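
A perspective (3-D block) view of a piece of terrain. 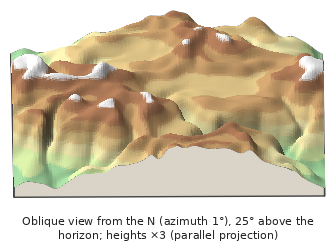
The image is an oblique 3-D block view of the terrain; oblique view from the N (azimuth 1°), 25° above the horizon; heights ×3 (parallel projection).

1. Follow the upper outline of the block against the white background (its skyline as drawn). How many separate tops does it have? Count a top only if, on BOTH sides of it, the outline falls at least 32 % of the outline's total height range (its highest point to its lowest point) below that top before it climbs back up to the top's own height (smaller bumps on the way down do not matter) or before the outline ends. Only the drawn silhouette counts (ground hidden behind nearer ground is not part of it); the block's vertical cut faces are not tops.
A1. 0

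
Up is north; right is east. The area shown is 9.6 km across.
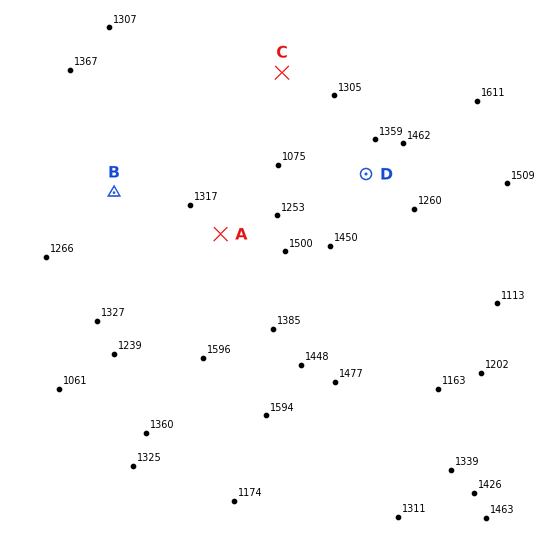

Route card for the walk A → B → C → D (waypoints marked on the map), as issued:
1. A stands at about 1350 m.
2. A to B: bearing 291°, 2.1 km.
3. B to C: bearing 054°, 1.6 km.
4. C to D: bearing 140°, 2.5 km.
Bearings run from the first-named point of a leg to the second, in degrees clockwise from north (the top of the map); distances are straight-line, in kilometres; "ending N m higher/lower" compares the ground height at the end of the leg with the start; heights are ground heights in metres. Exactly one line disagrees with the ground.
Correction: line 3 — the distance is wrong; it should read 3.9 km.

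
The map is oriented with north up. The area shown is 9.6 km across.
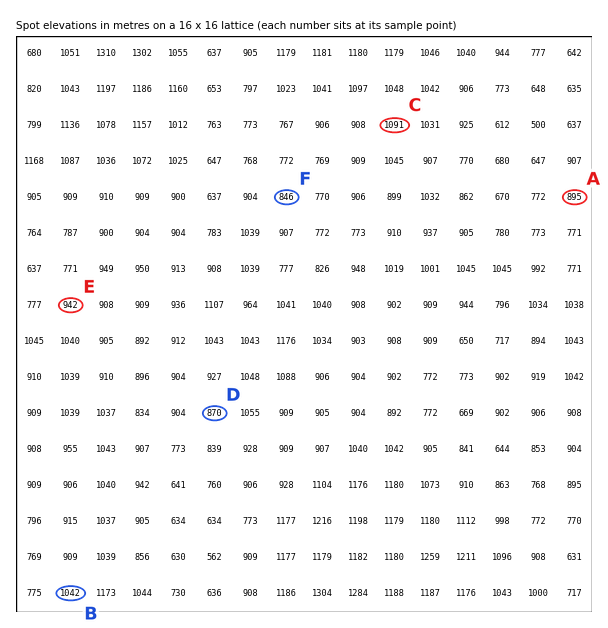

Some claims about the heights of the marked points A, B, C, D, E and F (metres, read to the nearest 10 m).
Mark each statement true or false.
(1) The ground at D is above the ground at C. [false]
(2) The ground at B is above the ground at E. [true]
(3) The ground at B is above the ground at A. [true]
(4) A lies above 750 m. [true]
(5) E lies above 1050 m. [false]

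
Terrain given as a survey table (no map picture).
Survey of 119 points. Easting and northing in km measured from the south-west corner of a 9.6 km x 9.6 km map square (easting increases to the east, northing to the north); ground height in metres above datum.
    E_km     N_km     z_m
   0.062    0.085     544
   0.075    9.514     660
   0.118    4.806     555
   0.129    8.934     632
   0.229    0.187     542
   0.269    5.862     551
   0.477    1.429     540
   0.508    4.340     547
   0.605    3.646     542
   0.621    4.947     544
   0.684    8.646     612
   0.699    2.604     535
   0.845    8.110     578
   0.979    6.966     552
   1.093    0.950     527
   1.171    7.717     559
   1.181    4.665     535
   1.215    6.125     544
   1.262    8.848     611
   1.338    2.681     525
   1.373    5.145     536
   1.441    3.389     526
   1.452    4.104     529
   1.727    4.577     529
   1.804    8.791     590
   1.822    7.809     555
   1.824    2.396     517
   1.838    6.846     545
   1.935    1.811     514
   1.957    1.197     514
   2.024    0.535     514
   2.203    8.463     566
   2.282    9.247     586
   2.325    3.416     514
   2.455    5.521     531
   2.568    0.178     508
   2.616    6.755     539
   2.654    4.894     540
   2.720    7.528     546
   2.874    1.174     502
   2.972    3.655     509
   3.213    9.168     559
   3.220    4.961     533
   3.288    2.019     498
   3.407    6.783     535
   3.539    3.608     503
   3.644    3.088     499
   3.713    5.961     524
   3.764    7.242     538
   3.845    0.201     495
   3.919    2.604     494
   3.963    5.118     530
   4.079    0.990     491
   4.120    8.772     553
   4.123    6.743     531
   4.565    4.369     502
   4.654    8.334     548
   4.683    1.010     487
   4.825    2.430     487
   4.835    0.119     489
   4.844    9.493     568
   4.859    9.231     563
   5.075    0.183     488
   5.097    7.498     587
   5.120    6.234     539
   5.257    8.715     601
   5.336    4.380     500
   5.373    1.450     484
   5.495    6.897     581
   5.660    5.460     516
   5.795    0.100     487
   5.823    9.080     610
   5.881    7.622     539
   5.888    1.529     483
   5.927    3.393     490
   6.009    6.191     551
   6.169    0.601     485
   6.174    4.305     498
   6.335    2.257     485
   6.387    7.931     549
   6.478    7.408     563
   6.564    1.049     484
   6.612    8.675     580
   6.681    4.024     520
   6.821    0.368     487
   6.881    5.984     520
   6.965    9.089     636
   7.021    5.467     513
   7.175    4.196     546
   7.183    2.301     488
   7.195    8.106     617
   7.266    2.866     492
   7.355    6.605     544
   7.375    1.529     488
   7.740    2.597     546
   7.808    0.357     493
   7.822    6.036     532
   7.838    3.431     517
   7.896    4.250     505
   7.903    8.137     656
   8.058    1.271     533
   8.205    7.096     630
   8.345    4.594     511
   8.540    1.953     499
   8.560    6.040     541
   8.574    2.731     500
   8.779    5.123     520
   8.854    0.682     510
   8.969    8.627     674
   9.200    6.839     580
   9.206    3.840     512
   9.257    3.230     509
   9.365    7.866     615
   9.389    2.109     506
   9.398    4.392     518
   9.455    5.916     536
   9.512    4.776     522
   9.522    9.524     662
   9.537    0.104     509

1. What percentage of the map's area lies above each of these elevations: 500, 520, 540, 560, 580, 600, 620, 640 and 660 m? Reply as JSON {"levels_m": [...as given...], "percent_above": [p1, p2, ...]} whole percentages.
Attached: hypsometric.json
{"levels_m": [500, 520, 540, 560, 580, 600, 620, 640, 660], "percent_above": [80, 60, 40, 20, 14, 10, 8, 6, 4]}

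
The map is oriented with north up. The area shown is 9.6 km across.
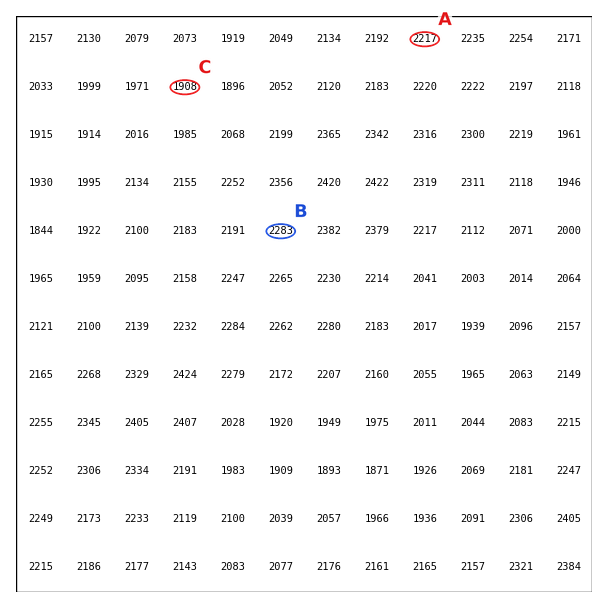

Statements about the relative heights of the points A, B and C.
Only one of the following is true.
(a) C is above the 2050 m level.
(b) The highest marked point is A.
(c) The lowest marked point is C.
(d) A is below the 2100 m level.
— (c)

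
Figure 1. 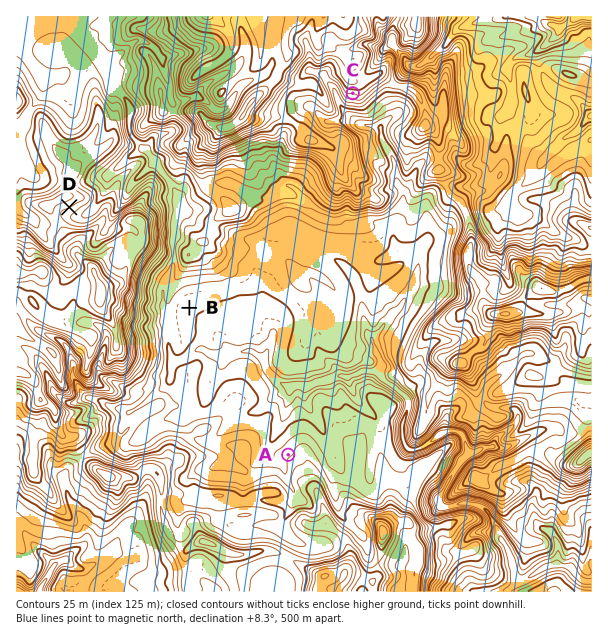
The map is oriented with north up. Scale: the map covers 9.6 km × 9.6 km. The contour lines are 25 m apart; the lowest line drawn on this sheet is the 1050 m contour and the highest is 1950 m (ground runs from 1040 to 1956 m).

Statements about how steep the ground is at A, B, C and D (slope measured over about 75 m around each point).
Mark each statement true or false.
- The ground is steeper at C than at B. true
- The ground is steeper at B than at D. false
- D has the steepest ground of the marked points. false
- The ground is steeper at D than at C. false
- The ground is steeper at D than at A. true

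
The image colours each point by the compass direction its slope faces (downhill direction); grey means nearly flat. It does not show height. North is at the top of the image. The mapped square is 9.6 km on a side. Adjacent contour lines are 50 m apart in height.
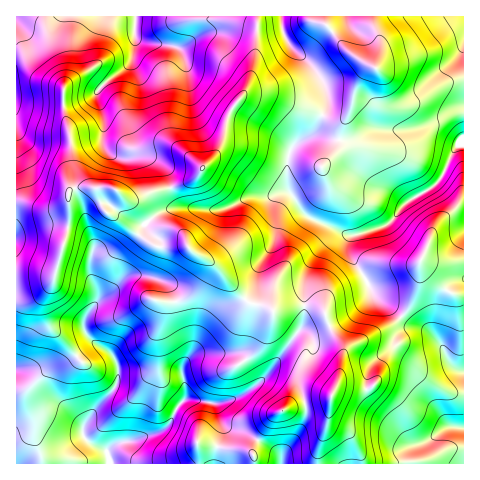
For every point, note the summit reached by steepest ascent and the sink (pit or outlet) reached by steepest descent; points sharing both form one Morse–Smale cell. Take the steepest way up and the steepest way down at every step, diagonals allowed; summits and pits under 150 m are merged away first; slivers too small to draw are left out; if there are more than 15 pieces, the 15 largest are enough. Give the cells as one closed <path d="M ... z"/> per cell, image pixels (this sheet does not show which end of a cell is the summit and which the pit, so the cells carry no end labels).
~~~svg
<path d="M463 16l-89 0-1 9 7 15 0 14-5 13-26-15-25-30-1-6-65 0-2 32-4 27-8 20-10 10-7 13-4 25-7 12-18 20-9 7-11 4-24 5-18 8-9 1 14 6 9 12 9 8 13 2 9 5 7 13 6 7 17 9 38 41 17 3 7 5 8-3 21-3 13 1 8 4 8 20 12 17 0 9 3-7 5-4 37-17 13-10 8-11 7-15 4-12 0-17 3 7 19 18 14 7 7 0z"/><path d="M111 188l-38 1-5 4-1 9-13 6-12 0-20-6-6 0 0 261 302 1 0-15 10-25 3-27 8-19 4-21 0-10-12-17-7-19-9-5-13-1-21 3-8 3-7-5-17-3-38-41-17-9-6-7-7-13-9-5-13-2-9-8-9-12-14-6z"/><path d="M257 16l-240 0-1 185 26 7 12 0 13-5 3-13 6-2 35 0 16 11 9 0 18-8 27-6 14-7 23-26 5-9 4-25 21-33 7-26z"/><path d="M420 263l-2 22-11 26-14 13-45 23-6 13-3 18-8 19-2 23 3 4 15 7 5 6 7 14 3 13 102-1 0-168-15-3-7-4-19-18z"/><path d="M372 16l-47 0-1 6 26 31 25 14 5-13 0-14-7-15z"/><path d="M328 418l-10 31 0 14 43 1 0-6-9-21-5-6-15-7z"/>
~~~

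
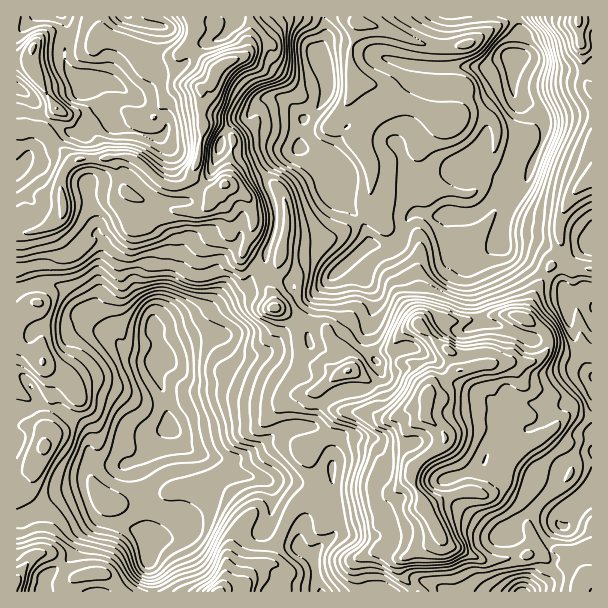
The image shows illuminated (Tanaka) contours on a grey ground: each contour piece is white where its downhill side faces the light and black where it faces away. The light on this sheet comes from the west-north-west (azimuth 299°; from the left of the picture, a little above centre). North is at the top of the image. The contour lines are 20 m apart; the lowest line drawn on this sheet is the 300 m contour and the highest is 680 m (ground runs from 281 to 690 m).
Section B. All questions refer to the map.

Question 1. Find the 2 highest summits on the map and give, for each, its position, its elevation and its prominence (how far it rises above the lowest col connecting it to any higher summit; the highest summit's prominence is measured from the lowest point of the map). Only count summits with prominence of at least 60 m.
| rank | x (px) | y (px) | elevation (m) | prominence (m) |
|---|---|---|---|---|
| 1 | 426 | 402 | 690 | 409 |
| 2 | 221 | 66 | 673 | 164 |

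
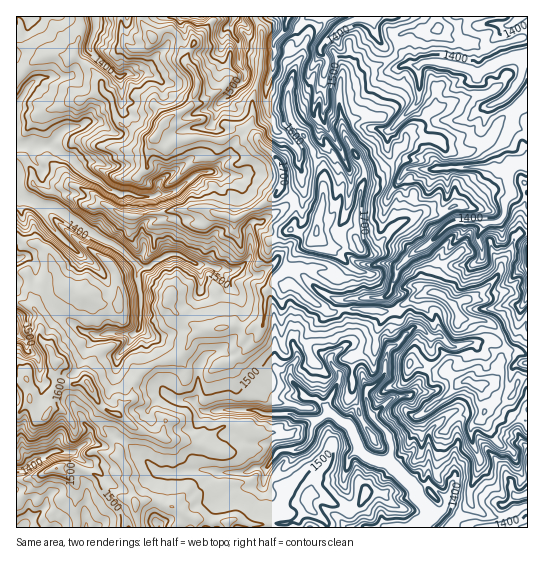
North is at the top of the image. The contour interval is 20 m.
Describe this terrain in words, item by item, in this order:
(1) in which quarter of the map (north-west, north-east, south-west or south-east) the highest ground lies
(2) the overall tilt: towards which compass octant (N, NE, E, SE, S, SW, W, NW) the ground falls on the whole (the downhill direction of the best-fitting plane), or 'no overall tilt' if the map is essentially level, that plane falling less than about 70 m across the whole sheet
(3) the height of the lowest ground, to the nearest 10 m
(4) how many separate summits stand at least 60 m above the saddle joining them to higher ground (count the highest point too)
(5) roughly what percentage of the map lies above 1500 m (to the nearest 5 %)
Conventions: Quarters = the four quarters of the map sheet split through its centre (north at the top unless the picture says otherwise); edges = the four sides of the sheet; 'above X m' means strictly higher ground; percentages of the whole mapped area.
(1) Look to the north-east quarter for the highest ground.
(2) On the whole the map has no overall tilt.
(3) The lowest ground is at about 1360 m.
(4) There are 4 summits with 60 m or more of prominence.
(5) Ground above 1500 m makes up about 55 % of the sheet.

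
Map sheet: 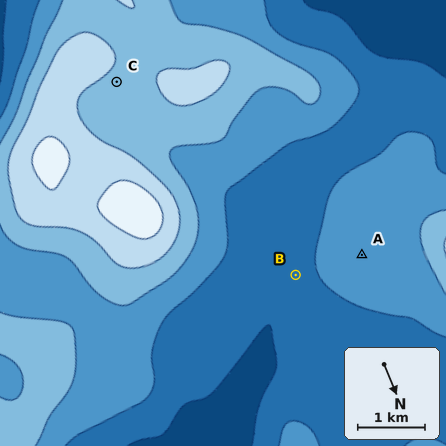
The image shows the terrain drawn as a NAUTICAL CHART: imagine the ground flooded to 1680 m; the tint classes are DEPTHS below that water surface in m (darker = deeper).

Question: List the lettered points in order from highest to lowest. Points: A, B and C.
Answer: C A B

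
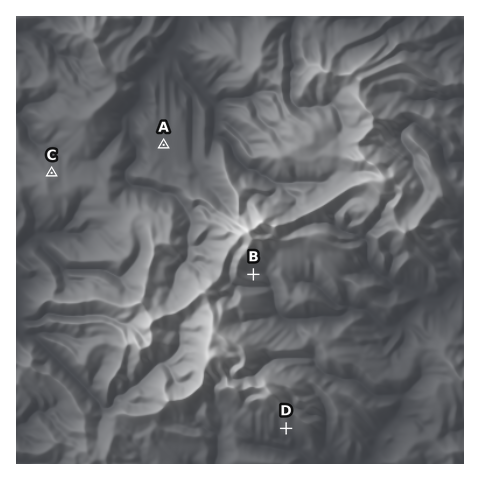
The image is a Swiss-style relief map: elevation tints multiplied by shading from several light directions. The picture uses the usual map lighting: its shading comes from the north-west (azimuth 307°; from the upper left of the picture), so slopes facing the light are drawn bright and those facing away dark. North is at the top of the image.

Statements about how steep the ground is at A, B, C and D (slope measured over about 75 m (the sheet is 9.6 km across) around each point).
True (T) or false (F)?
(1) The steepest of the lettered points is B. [F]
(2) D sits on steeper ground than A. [T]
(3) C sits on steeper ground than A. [T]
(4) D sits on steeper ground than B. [T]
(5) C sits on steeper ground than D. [F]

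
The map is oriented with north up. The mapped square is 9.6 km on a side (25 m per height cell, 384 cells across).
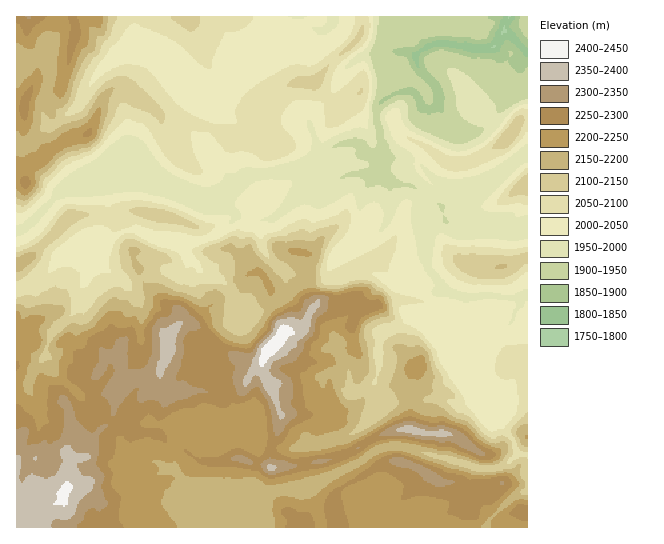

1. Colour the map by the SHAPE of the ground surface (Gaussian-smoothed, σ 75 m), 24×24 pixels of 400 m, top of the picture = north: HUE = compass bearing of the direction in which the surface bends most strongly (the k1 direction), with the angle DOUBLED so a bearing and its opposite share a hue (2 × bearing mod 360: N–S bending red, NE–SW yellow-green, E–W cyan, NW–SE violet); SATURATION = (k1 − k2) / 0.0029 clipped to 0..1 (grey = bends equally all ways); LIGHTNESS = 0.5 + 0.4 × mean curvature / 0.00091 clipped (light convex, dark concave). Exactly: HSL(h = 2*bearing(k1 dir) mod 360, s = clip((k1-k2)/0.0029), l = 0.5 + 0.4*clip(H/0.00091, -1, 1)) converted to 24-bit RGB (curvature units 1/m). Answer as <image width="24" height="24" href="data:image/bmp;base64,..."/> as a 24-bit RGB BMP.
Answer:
<image width="24" height="24" href="data:image/bmp;base64,Qk32BgAAAAAAADYAAAAoAAAAGAAAABgAAAABABgAAAAAAMAGAAATCwAAEwsAAAAAAAAAAAAAi3uPnlJjn7JSRm14fqdxa2SIfJGUfnaFgnuBgHp5e4V6XVt6g8KwupjLgzq/lWebdHV/i3h5hntvkWhplW1hrplXIHpZwnbOamGCfoGuzaKvZbCqZIKlaGyViW92enN0fXl3goh6gYFydHFQYJMyX1o7rHK+oGuMcXt0gX97jWhygG5QVJFnjoK61WlvBlIsVJx/S2Vtu659uaBfVUqEcmh2hXJzg2FykWdZj2lKf2I9r07mhr3xNDDVJGITKIITzIHHmFBoZ8fS1e72cY7lZScAWNQAwgr8WXOzaU+vv7eUwYSYd0yIcGVLe29cXKSugLK+WnHFsdHwKUezjZ8cGauuvnj77cP/AJ0lS7gASikAMxoAMRYCzP/70Mz/RQE7YLKTVzZlurN2nmGfqlOceJi8brC2VYBVf3dldH1re3hgWjpv5cSVOl1fjbE9D1oRTgf/68z/ztn9ztr9z+v8t1J3Mhcmwobro3FjiEGQi8uNaD1kvpdfgz9MiGRIa3tOXXFOlZxZa3ZELidK6PTQXn29c3usn4/JOHeGJ0Yarq0mXmYoY1ofbig2TE1kgKI6LDuFg8SzsStFT49xrc2cTUS1no/JhprMeXvIejyu4J+7HrjXptewVFqAkLBkUykyZIYpkmids5dYVLdXX4W3bkpyhFxca6pTNsZIMCdYu5OGr4OwjKJaSICVzX+MVpBNblZ5aWSNWpe69sSQSUUepodFW7q+dTuFUty5SEJy5trQfdC5ZTlgW1l4rIa1gqe5zZWXGE2Jisi3nIK5sYe/OkWeq1Nl0c6HU150geDSI0yh86rg5LHPYplEL2JBy7dGM4GoW5DDltKbrCiEildvVn90Yp+BfqB6m3/TPCGgIp48ekyNsr6CSy2ni7XN36G6l+DYVi8pTjY8Ez009NfY9MDhLidQwuiJViQdCnYUe28wbjpLhY2fk4SmVJJfdIZZj1F+u3+VRUO2P2RmwsGVYjFnScFSuOXDnC+Rzo67cT15Onc6GWkS5I/B29L5l4Pg09f4l4v2XVO1d7a9n05YiXw6nWpJWYFINGwcW4pOqGl1TXp2iG1Aj1oxTslEVUstc3E8eiIww32Ois+wOj6NgcwYHCoJZoQZ0n0bUxoghoZReTRZhkNGrnNimLBbQH1Q9NP4K3JjeIFchGV8Z0SIwNi3fozNVWTHmjSZbaywg8SUnSjRoi9gz+CrHW1bQpVjv36yg4GVfKV+USp6v9bfuMfhubzkz6/xTFcm96/TPXdMVnFTMYBgueBWRh8MNyMTF68VFd2j1dmcLBOlp7ndqnq98aXVQIF/M3Y8wn+NiJl9MIKiXLJNdmxBfG1IXGU1KW4bJXVd9dbxf3/aiIHKlF/Tydfw1ef2eIffsz28eVorZm43LV4ulJ1Zj1Vb1oHGsn+7OH+TsHZwR4pkf0dJmFhTcmExe3c9zuKcCks5WHwrc2ZCZ4RMfKxNgHE8XzkmZ0gyYnJNYpepv6q+YoedX4BPVm5iuaF+Uo+WUk2Vt2tplztbYqd3T5CMpXrg5q/l7q3DizhWKE8yVXJNcn1sfnpqdkxViEZDjM+sWluaWHdDa3QmeYMoqE+GoV9lbIlNbYJLhURnpmZYo01WtIFJaY5GE0Efa9tnY1WX9tXsskmzO5IrNmZNcWJpfkx5uuDEgVGOkWOEjXafpJjDn53MS7WOOXc0l6JwnEpNYjFdoplRufHvcpTa2aHv8qXUDEYVSLY7I2NIzq7s99TpK0twR0pdcLGBlKx7c1eNfp2ffXKRm6R/dJd6jEuTzHaXT3o+Qs6PNkHOkOrPgj01WzkzK0YhbzXZ/Z3v3d6KgimSCDUQ6oJyqUK9VVWPks6zcWqWgm+Fdm99enGHrJyLgm5eUz5Ja6l8xp+6EbaImOzWikKWeiVlqGSCk6yUInpt2+mQ5YGXLiqa3NmQCkM866nWn8rRjWJ+eGZyf25uc4JmcYeFeXmbxofEno3BPsOGkGaz7aqyEV4zqi0aWRi1ibZ5k7uWeFx2THA3boxVXTuB7dC4HUU+NXgsmmFZhGt3fGhzi4FyhJOGY31sYXpnZ4xqX5yk7J+7Czsf54tXYF2gN0nPsVfKnsi7k3ezjnmpZqabhptQQ1do67umiG+wLmJYa3hde2xmd2JniaF1cn95h3l8aIJzb4Vrc3tmP3ti/cnmH58pP3dDllgoK3sNbFQMXFAKCH0jwB9B1IfORW6VldZlx2OZV4S6V2GIi3Cag4emlayXbGuIgY6Pg4+PbpiomHqjZIKDPWtP+N6/ODt1loKeoZPFmKPJm6rFJl/BvUrY"/>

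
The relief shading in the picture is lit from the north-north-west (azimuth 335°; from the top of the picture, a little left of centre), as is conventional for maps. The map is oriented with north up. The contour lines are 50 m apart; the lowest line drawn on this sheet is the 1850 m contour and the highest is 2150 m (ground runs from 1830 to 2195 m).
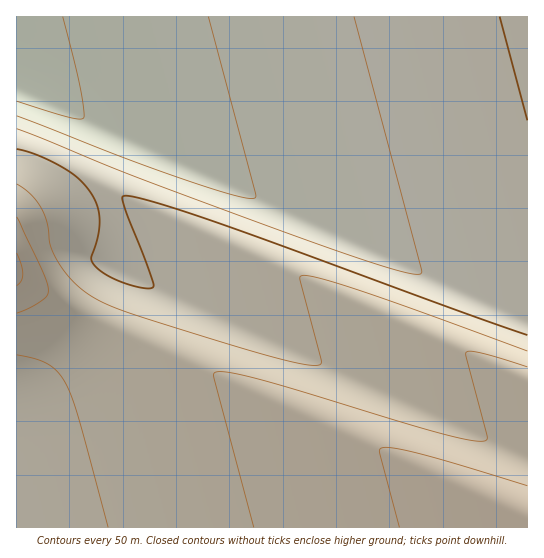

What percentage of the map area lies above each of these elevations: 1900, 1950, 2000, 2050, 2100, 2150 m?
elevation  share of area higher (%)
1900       88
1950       74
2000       55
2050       38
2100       15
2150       3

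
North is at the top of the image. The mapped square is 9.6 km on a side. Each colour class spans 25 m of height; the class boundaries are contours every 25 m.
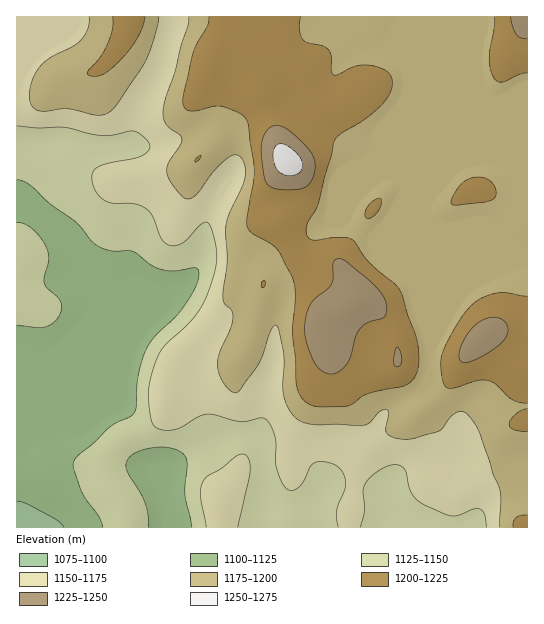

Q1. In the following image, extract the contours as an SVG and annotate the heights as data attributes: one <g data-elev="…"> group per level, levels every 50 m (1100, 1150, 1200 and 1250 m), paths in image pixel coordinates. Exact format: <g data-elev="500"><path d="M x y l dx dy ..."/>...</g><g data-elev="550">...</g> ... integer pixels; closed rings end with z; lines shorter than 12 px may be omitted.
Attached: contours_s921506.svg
<g data-elev="1100"><path d="M17 501l9 2 25 14 9 5 4 5"/></g><g data-elev="1150"><path d="M238 527l12-56-1-12-3-4-3-1-8 3-14 12-14 7-4 6-2 7 0 8 5 30"/><path d="M360 527l4-16-1-20 2-8 6-6 9-7 8-4 7-1 6 1 4 3 6 22 9 11 31 14 8-1 15-6 5 0 6 6 1 12"/><path d="M17 126l21 2 27-1 25 7 13 2 30-5 6 2 8 8 3 4-1 4-6 6-9 3-28 6-11 5-2 4-1 5 4 13 5 7 8 4 25 2 12 5 7 7 9 23 8 6 5 1 7-3 19-19 6-2 3 3 3 7 4 23-4 23-12 29-12 16-25 23-7 13-6 19-3 13 1 18 3 14 6 6 11 1 10-2 19-11 8-3 8 1 27 6 20-3 4 0 5 6 4 10 2 9 0 24 6 15 5 7 6 1 6-3 6-8 5-12 5-5 7 0 9 1 7 4 4 4 3 7 1 7-9 25 1 17"/></g><g data-elev="1200"><path d="M527 515l-6 0-5 3-3 4 0 5"/><path d="M527 409l-6 2-6 3-4 5-2 6 1 2 4 3 13 2"/><path d="M527 296l-20-3-9 0-13 4-11 6-11 12-13 22-7 16-2 12 2 18 4 5 8 0 23-8 9 0 8 4 18 16 14 3"/><path d="M262 287l3-1 0-5-3 1z"/><path d="M366 218l5 0 7-7 4-8-1-4-6 0-7 7-3 7z"/><path d="M452 205l6 0 32-4 6-6-1-8-4-5-6-4-8-1-8 2-7 4-6 8-5 10z"/><path d="M195 162l4-3 2-4-6 4z"/><path d="M113 17l-1 12-4 13-7 15-13 14-1 3 2 1 6 1 8-2 19-16 16-21 5-11 2-9"/><path d="M209 17l-2 9-10 18-4 10-10 41 1 11 3 4 6 1 21-5 8 0 17 7 8 8 7 50-7 47 0 8 4 7 19 10 7 6 16 32 2 16-2 37 2 24 1 24 2 9 6 10 9 5 8 1 24-1 6-1 16-11 40-10 8-7 3-11 1-13-3-15-9-24-5-19-4-8-29-25-16-22-14-3-26 3-5-3-2-6 2-9 10-19 17-64 7-6 24-15 15-12 9-13 2-12-1-6-5-4-8-4-9-2-12 1-19 9-5-1-2-4 0-15-2-5-7-4-16-4-4-4-3-11 2-10"/><path d="M495 17l-1 10-5 31 1 11 4 9 4 4 4 0 17-8 8-1"/></g><g data-elev="1250"><path d="M287 175l7 0 5-2 4-6-1-5-3-6-6-7-8-5-6 0-3 2-2 4 0 12 5 9z"/></g>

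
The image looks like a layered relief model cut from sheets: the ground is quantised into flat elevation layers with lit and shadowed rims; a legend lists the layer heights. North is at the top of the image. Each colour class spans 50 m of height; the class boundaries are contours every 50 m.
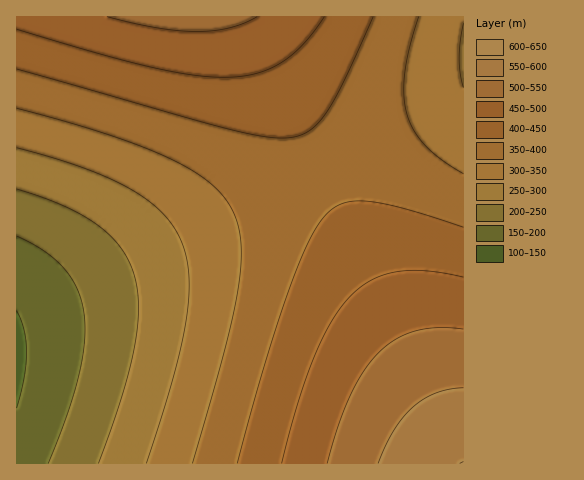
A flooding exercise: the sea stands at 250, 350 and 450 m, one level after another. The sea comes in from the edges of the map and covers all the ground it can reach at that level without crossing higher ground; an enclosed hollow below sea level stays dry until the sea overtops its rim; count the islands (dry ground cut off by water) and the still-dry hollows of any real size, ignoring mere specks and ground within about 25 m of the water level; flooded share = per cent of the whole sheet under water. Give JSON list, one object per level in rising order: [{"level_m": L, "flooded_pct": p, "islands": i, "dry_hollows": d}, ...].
[{"level_m": 250, "flooded_pct": 14, "islands": 0, "dry_hollows": 0}, {"level_m": 350, "flooded_pct": 37, "islands": 0, "dry_hollows": 0}, {"level_m": 450, "flooded_pct": 79, "islands": 0, "dry_hollows": 0}]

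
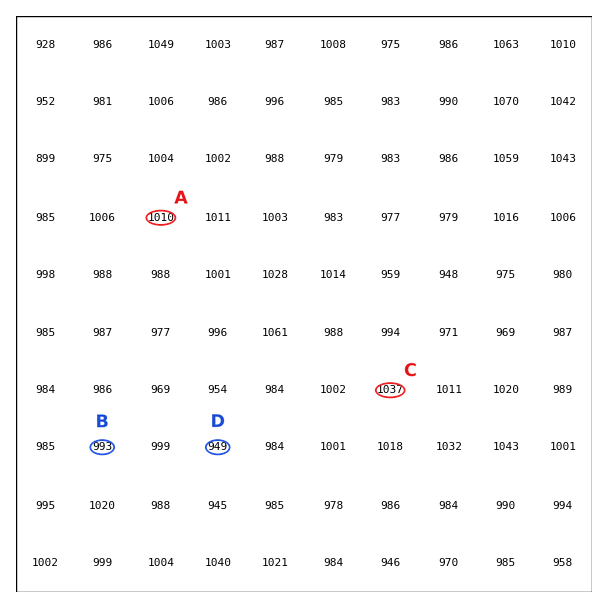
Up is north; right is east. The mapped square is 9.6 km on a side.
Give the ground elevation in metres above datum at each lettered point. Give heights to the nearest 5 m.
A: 1010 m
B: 995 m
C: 1035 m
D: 950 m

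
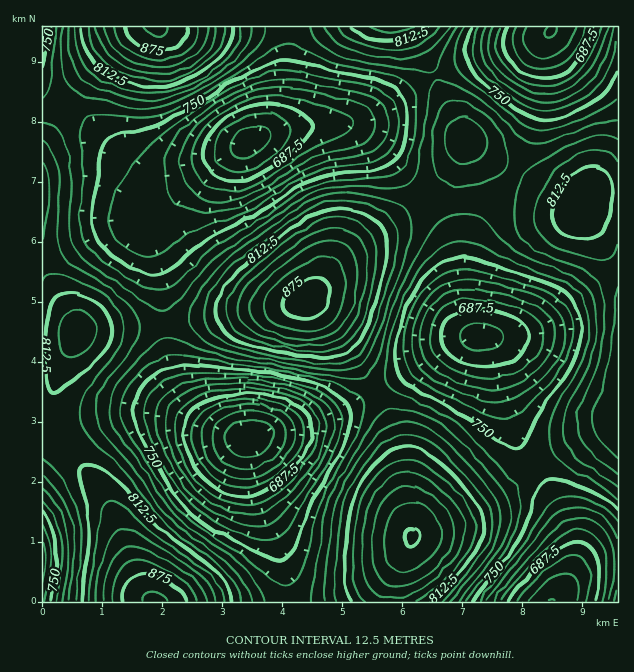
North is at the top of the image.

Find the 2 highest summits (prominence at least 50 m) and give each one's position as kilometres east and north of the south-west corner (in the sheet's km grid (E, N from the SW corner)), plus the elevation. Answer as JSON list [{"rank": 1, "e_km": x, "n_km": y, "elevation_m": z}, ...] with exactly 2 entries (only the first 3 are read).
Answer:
[{"rank": 1, "e_km": 4.41, "n_km": 5.01, "elevation_m": 882}, {"rank": 2, "e_km": 6.16, "n_km": 1.06, "elevation_m": 876}]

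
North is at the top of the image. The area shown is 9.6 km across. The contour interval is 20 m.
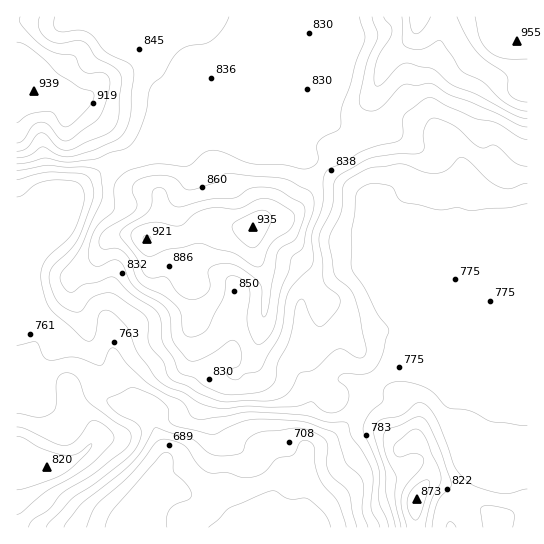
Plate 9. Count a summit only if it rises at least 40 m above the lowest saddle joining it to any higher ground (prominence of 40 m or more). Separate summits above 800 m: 5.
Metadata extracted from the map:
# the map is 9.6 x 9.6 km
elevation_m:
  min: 670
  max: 955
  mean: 810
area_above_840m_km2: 27.3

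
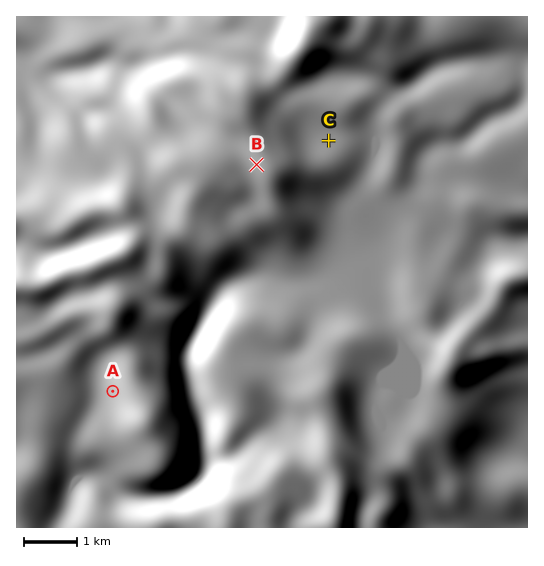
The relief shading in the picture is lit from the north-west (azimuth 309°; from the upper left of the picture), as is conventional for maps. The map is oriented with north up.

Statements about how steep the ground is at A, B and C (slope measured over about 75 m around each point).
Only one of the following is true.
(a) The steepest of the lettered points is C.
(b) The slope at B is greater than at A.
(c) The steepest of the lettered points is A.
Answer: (c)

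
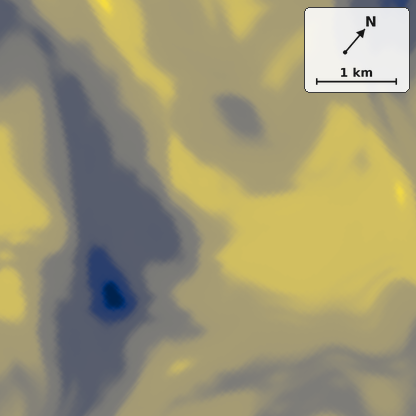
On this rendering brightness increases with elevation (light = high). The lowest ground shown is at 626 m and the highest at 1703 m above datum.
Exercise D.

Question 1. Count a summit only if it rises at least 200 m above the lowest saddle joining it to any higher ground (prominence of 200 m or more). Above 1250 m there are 1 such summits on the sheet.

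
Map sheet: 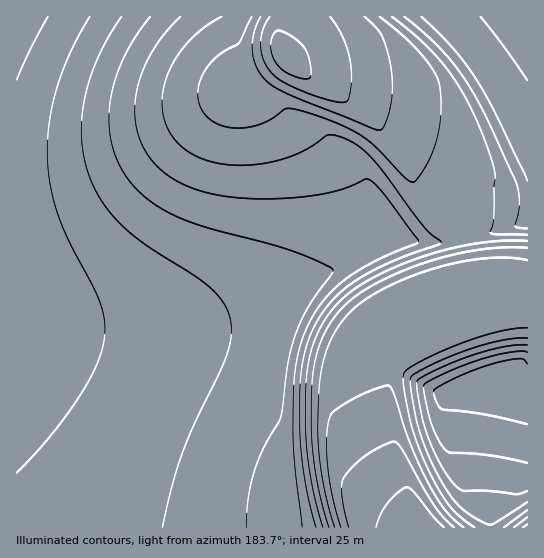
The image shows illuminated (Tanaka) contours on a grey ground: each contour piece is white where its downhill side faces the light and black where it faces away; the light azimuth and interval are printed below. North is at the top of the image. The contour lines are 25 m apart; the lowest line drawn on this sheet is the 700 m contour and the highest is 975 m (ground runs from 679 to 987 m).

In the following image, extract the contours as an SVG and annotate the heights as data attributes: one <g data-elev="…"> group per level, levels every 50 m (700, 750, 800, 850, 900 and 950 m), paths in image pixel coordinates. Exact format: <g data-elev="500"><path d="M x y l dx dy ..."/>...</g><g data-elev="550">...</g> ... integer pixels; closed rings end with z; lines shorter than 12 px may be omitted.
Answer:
<g data-elev="700"><path d="M376 527l5-13 6-11 11-11 9-5 7 5 19 25 11 10"/></g><g data-elev="750"><path d="M341 527l-8-29-5-32-1-28 2-20 5-7 17-11 19-9 17-6 3 1 3 5 17 51 19 43 16 25 18 17"/><path d="M514 527l13-10"/><path d="M301 78l-17-7-10-12-3-8 0-8 2-7 4-5 5 0 10 6 9 6 5 7 4 13 1 12-2 4z"/></g><g data-elev="800"><path d="M329 527l-9-30-6-34-3-29 0-36 2-24 4-20 6-18 10-17 13-15 17-13 24-13 28-12 30-9 29-6 28-4 25 1"/><path d="M527 338l-29 3-36 11-43 19-7 4-2 6 6 37 9 28 16 34 17 25 15 12 17 8 37-23"/><path d="M365 17l11 10 6 8 5 16 4 19 1 17-1 18-6 18-5 7-7-1-78-32-18-9-11-7-9-14-5-16 2-17 7-17"/></g><g data-elev="850"><path d="M316 527l-12-50-4-48 1-59 4-20 7-19 7-14 10-13 11-11 13-10 34-19 51-19 3-3-16-14-54-70-13-12-15-8-9-3-7 0-18 13-19 9-23 6-22 2-20-1-19-4-16-7-12-10-10-13-5-16-1-17 4-19 9-19 12-16 16-15 19-11"/><path d="M527 352l-6-1-14 2-30 8-42 17-10 5-2 4 6 27 4 13 8 17 6 7 4 2 39 2 37 8"/><path d="M392 17l29 23 22 23 17 24 15 30 14 34 6 23-2 47-3 12 7 1 30 1"/></g><g data-elev="900"><path d="M246 527l2-24 4-22 10-30 19-34 7-54 7-26 13-30 23-32 2-5-15-9-29-11-80-22-31-11-16-8-13-9-12-11-10-11-9-16-6-19-3-20 1-21 5-21 9-23 11-21 15-20"/><path d="M421 17l32 31 23 31 20 35 31 67"/></g><g data-elev="950"><path d="M17 473l32-35 28-37 18-33 9-27 1-18-4-17-6-16-24-45-11-26-9-29-4-31 2-34 8-36 13-36 20-36"/></g>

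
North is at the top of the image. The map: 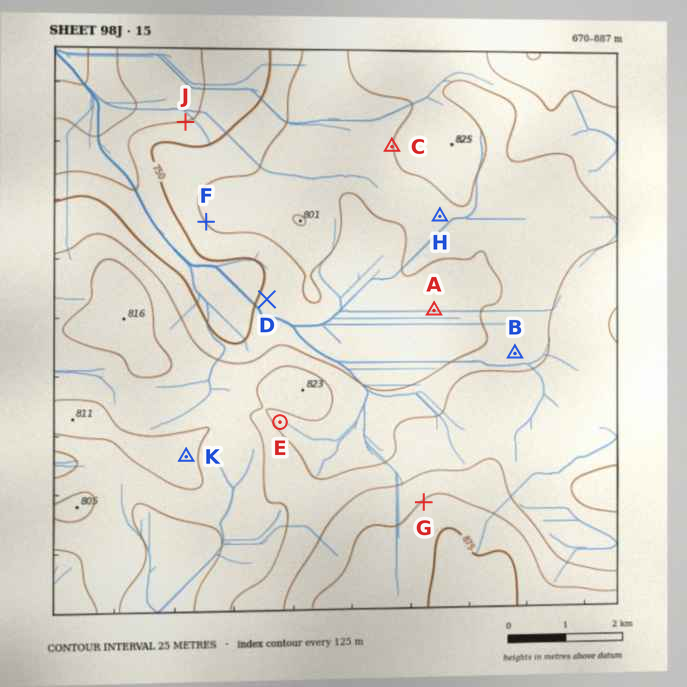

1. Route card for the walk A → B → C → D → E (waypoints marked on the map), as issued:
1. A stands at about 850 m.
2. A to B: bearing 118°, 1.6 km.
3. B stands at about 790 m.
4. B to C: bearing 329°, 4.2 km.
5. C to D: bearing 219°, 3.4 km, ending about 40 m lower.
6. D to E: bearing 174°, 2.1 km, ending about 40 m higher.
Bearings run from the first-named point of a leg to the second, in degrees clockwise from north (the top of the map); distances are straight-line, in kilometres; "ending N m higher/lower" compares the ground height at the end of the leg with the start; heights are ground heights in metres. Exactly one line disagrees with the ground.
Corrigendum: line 1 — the height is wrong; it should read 760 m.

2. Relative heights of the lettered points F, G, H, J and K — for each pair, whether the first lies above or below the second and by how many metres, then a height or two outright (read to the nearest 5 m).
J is below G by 125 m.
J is below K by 80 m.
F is below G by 75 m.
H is above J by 65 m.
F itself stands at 775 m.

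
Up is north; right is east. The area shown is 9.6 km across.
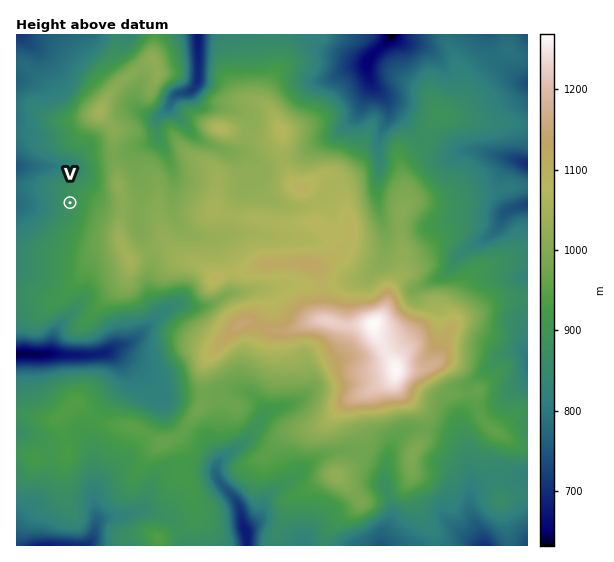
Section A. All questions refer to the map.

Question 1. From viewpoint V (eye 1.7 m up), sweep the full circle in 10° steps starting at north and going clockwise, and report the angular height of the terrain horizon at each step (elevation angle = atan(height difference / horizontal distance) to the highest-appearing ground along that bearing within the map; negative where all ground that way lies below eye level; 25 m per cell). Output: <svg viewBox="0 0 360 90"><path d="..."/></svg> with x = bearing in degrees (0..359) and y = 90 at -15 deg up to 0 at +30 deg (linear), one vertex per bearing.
<svg viewBox="0 0 360 90"><path d="M0 57l10-5 10-2 10 1 10 0 10-2 10-3 10-2 10 0 10 1 10 0 10-1 10 0 10 1 10 2 10 1 10 3 10 2 10 3 10 2 10 1 10 2 10 1 10 2 10 3 10 2 10 2 10 1 10-1 10 0 10-1 10-1 10-3 10-1 10-2 10-3"/></svg>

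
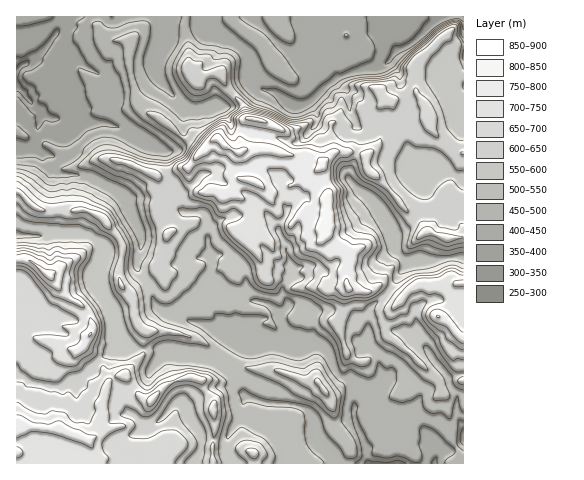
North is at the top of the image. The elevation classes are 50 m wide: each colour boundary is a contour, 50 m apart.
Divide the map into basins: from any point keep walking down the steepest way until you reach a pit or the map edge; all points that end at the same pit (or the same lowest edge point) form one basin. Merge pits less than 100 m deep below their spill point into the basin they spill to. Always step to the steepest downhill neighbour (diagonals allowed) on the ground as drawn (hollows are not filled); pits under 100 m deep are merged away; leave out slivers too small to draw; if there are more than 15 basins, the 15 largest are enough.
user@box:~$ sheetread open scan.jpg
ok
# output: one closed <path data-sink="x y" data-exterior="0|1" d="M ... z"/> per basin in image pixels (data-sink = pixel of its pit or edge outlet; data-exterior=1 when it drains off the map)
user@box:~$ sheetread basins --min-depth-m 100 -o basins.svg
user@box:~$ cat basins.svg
<path data-sink="17 87" data-exterior="1" d="M186 16l-170 1 1 447 196-1-1-16 4-19-3-14 1-10-13-24-6-2-19 2-11 6-13 14-5 0-11-8-12-17 18-19 1-15 4-9-10-9-4-24-6-7 4-1 26-22 0-6 8-17 3-11-11-22 0-7 4-4 12-4 13 0 13-6 9-1 27 3 18 13 6 11 0 11 17 24 22-3 17-5 5-4 6-10 6 11 12 5 7 6-5 27 3 9 22 2 11-7 20 14 16-15 21 1 12-6 5 5 8 0-1-237-10-2-7-10-30 26-3 9 4 25-10 5-18 2 4 5-1 17-10 9-3 12-12 12-9-4-21-1-15 12-9-7-9-2-16 1-17-6-29 1-2-18 5-13 3-1-2-1-4-13-14-14-7-16-13 0-11 6-6-5-2-6 0-23-4-13z"/><path data-sink="463 439" data-exterior="1" d="M217 191l-18 1-13 6-13 0-12 4-4 4 3 14 8 12-3 14-8 17 0 6-29 24 6 9 1 17 12 13-4 9-1 15-18 19 12 17 8 7 8 1 19-18 14-4 16 2 13 24-1 10 3 14-4 19 2 17 249 0 1-125-4-2-14-16 14-12 3-4 1-21-8-1-5-5-12 6-21-1-16 15-20-14-11 7-22-2-3-9 5-27-7-6-12-5-6-11-6 10-5 4-17 5-22 3-17-24 0-11-6-11-18-13z"/><path data-sink="463 17" data-exterior="1" d="M463 16l-276 0-2 17 4 13 0 23 6 11 18-7 8 1 7 16 14 14 4 13 2 1-3 1-5 13 3 18 28-1 17 6 16-1 9 2 9 7 15-12 21 1 9 4 12-12 3-12 10-9 1-17-4-5 18-2 10-5-4-25 3-9 30-26 7 10 11 2z"/>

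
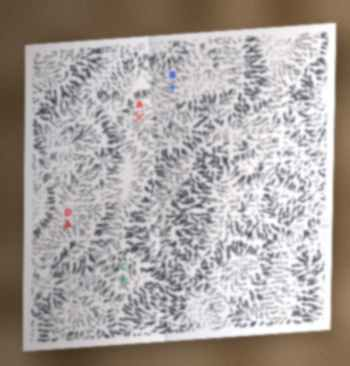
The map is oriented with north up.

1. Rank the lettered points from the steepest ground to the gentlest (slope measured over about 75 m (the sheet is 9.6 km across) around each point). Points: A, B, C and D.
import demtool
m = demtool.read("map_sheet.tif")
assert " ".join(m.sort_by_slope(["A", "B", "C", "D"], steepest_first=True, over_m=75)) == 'B D A C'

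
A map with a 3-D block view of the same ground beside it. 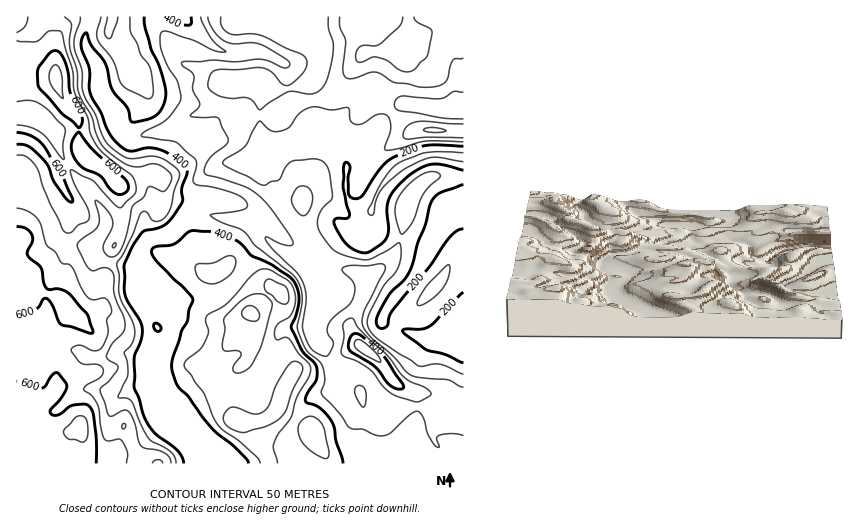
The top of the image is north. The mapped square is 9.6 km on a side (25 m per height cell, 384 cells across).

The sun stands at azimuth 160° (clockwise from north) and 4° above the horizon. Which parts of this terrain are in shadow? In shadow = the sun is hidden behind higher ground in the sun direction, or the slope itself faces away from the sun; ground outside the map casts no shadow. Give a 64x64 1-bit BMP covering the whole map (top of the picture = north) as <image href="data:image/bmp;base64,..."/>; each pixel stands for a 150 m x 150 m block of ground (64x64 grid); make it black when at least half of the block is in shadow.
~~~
<image width="64" height="64" href="data:image/bmp;base64,Qk0+AgAAAAAAAD4AAAAoAAAAQAAAAEAAAAABAAEAAAAAAAACAAATCwAAEwsAAAIAAAAAAAAA////AAAAAAAAAAgAAAAAAAAAfgAAAAAAgA5+AAAAAAAADn4AAAAOAQAMfAAAAJ8HDw54AABhnwYfz3gD4PgPgA/P8Af4/A+AB+fwB/j4DwAD5+AH/HgEAfnn4AH8IAAP+YDAADwAwf/9AAAAPgPD//xwAAAfA4P//H4DAB/wB/8edgPwD/gP/gAAA/gP/j/+AAAD+A////wAAAP8B+f//AAAA/gH///4AAADgAAf//AAAIE/AB/+AABxAH/gH/8AAHkAf+Afz8AAeAA/4B+D4AB4AA/jH4HwBzgAB/+fAfAGPAAH/59g+AI8AB//H/j8MDgAH/8f/HwBMAOf/h/8fgAcP9/8H/x/gA4f//wf/D/ADgf/+D/8H8AMA//4P/wGwAwB//Af/ALAAAA/8AP+AIAAABn4A/8AgAAAf/MDPwAAAAB/9wAfgAABAH//gI/AAAOAP//Aj/ACB/8/7+DP/wAf/5/P8Ef/AD//h4f4Af4J//8AA/gIMDv//gAA8AwA8///AAAADwDzP//AAAAH/+A/8PAAAAP/wH/APBgAA/+A/4AfnAAD/gD8AB/eAAP+AHgAH5gAAeTAcAABAAAAAABwAQAABAAAPAADgAAGAAA8AAAAAAcAAD4AAAAPhwAAPAAAB/8HyAB8AAAP/gf+AHwQAA/8AJ/AfjgAH/gAD8B/OAAf8AYOAA=="/>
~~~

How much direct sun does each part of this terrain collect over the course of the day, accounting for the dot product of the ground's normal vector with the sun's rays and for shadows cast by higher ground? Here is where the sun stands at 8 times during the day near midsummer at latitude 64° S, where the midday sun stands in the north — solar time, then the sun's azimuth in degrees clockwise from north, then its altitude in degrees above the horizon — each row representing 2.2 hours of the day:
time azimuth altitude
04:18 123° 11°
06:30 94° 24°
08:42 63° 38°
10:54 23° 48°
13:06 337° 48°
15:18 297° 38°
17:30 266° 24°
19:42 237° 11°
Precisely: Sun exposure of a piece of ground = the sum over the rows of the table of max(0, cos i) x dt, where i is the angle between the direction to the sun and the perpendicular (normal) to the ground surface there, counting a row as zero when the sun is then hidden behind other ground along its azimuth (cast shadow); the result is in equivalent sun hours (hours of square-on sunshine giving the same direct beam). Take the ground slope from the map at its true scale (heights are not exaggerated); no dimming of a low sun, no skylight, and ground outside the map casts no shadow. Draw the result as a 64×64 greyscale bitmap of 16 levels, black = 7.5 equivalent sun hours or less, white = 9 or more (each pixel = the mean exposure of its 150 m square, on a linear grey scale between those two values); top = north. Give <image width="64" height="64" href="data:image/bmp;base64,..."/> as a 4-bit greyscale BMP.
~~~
<image width="64" height="64" href="data:image/bmp;base64,Qk12CAAAAAAAAHYAAAAoAAAAQAAAAEAAAAABAAQAAAAAAAAIAAATCwAAEwsAABAAAAAAAAAAAAAAABEREQAiIiIAMzMzAERERABVVVUAZmZmAHd3dwCIiIgAmZmZAKqqqgC7u7sAzMzMAN3d3QDu7u4A////ALu7u7u7qaqqvMzLmru7u7uXiru7u7q6q7u7vLu7u7u7zLuru7upu6q83N3bm7u7qVSLu7u6maq7u8zMy7vMy6rMu7u7u5nNy7zN3dqIu7qFR7u7u6maq6zMzMy7u8y6q8u7u7u6mbzLq83cmHe7pjJqqqu7qaqqrMzMzLu7u7vMu7zMu7qZurqazLmZq7lgA3iIibuqu6mszMzMvLu7zMy7vMzMu6mou6vLiru7pzJomYdWm7zLu7zMzMzMy7vMzLvMzMzMqZm8y7l7u7qGWbzMy4RazMzMu7u7zMzMu7u7q7u7zM3KqqzLqHu7qYebzMzMuEfNzMy6uru7vMy7u7uJmpms3cy7m8qXe7upiavMzMu6ZZzMy6uqq7qZqqqru7u8uorNzLmKy4ebupiavMzMuruFWMzMuqurp1V4qrzM3MzLmJu6hmm6q7uoeJq7u7u6q6U0eau6u7phN6u8zM3czLzLqHVYmIm7u5iZq7uqqruruFRXm7vMuBOc3c3czMzMzMzLl2eHiru6maq7u6mJq7u6dnirzMykKs3cvN3MzMzMu8zMqqmZu7qZqqqru6mbu7yomqq7uDBszMur3dy7u8zLzNzMy5iru6u7u6q7upq7vN3NpnZAAry8u6vMy7u7vMzLqYq7h6u7u8zLuqu7qbvM3N2FcwA7zLzLqrzLu7u7qql2VYhXq6u7zMu7qrupvMzMuVWmJ8u6uqmYm7u7u7qZh3hleGaqqrvMu7uqq6mszLqVEaq9u5mZmIeru7u7uqmImpiJiKqru7u7u7qqqIzMuYMUe9zKiZh3d7u7qqqqqZm7uqqqm7u8u6qqqpiIeamJdHmbzKmHZURZu7uZqqqqq7u6qruLzMy6qqqqmId3Ujd0nMy3eHZTJIq7u5qqqru8u6qryozMu7u8zMuruZhyNGas3MY2dmVpmau7u7u7u8zMu7zIjLu7vMy83dzLupQ1SbvMySR5q7qImru7u7u8zMzLupeLu7u7u5m93cy7qGY3u8u6Unu8u6iJq6q7u8y7zMqZh4u7uqmZmJvMy7u6mDeLu6uDWby8uoiaqqvMzLvMymeHm7qqmIiJq8y7vMy4VlmpmpQ2m7zMqZq6q7zMu8zLeIaruqmZmpmrzMzN3Mh1R4iap0R5uszKmru7vMy7zMyph7uqqqq8y6rMzN3dyGQ4qrzLl2irvMuqzMy7zLvN24d4uqqqu8zMurzd3dyFVWzMzM3KiKu7zKq8zMu8u8yUAWmqu7u8zMzLvN3dtkZ2nN3Mzdypq7u8upmrzMy7qmYQW7vMzMzMzMzM3clEeHnMzLm93Lmru7vLqZq8u5iJu5EIzMzMzMzMzMzLh4q7u8zMyqzMypq7vMzLqruYd2esxiSbzMzMzMzMzLiau7u7zLu7u7u6mru8zMy6uqqXZ5u5VFRIzM3czMzLqau7uru7uqu7qZmJq7vMzMu7qpiIqql2hRF7zd3MzLqau7uamruqq8uYiYiru7vczLqpmZqoiXiYcziru6mIiKu7uZmImZq7y5iamKu7u8zLqZmaupaIZ4mnV4iIiIiavMuoqoeIq7q6mauXm7u7zLupmby3dWU0erl5qqu7u7zMu6q7qImqd5qru6eKu7u7u5mbzIZEVUaaqHnMzMzMzNy7u8y6qqqGeLzMuGiau7u6iKvJVUaZiaqYRqzd3MzNy8y7zLu6qqdWnN3Ldniau7qJu5VVaszKiqpjas3MzMy7zLvMy7qqqlVa3dy5iJq7uYvLYySL3dqKvLl2nNzMzMzMvMzLuqu7hFW93dzMzLuXjMhEWL3d27zd3clovMzLvMzMzMy6q7u3RUnN3M3cqXasp1m83d3LvN3dynR5q7u7zMzMzMu6q7pSI1nMzLt2WcyXjM3d3bq83cupiGZomru6zMzMzLqru5UAA2iHVFacy4m8zM3cqrzMupm7qYeKuqqrzMzLqru7umEAAAAAq83Im8zLzLhoq7vMu7y7upmqqqmau6mqqru7qCAAAADN3Kmauqq7gyNGeczLu7u7qaqqqqqqqqqqq7urqGZniczLqXaJmqpTVTNHrMzMu7upqZqqqqqruqqqqrzMzMzMy7unRIq7mFWqhmZ5vMzLu7qqqqqqqqq7uqqrzMzMu7yqqXRIvMqnR6qYeIeJvMzMy7vLuqqqqqu7qqvMzMupqZmYVHvMuZQomZmImZq7zMzMzMzLu7uqqru7qru6mIiZiHZWq7uYYxeImpmqu8zMzMzLzMzMu7qqq7uqmHZmeIiqmHipqWhRN4mqqquqvMzMzLu7u8zMu6maqql2ZmZ3iMy5mqh2Z0Bomrqqu6mau7u7u7qau7u6qYiZmGZ4h3eay6mrqYd3QYq7uqvMy6qqqqqqmIibu7qpd3iId3mqqaq7u7y6qZcyiry7vMvLmHdmZ4dVeJq7uqmHd4iImqu6qrvLzMu5pgOKvMy7qKl1MRESIlm7u7u6qqmIiImqq7uqvMvMy7lxBZu7vLp4mYZWiHZpvdzMu7qqq6qpmqqqu6q8zMzJiDAHu7uqqHmZiKzczM3cu8u7upq8zLu7qqqqqrzMzLdnEGq7y7qZmYiL3dvM3Lq7u7u6irzMzMy7qpqru7zMt0Ylmqu7uql3Z6zcqczMu7u7u6h5u8zMzMzLqru7vMzKVSq6mqqqllaKvMmKu7u7u7u7qZq7u7vMzMy7u7u8zMyoSqqZqqqYiaqqmIu7u7u7u7u5m7u7u7u7u7u7"/>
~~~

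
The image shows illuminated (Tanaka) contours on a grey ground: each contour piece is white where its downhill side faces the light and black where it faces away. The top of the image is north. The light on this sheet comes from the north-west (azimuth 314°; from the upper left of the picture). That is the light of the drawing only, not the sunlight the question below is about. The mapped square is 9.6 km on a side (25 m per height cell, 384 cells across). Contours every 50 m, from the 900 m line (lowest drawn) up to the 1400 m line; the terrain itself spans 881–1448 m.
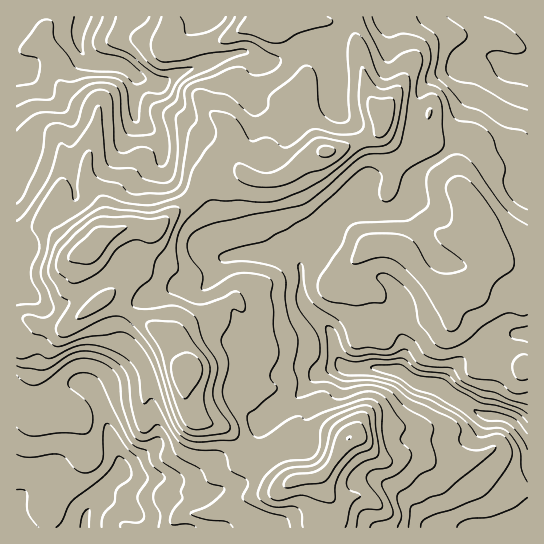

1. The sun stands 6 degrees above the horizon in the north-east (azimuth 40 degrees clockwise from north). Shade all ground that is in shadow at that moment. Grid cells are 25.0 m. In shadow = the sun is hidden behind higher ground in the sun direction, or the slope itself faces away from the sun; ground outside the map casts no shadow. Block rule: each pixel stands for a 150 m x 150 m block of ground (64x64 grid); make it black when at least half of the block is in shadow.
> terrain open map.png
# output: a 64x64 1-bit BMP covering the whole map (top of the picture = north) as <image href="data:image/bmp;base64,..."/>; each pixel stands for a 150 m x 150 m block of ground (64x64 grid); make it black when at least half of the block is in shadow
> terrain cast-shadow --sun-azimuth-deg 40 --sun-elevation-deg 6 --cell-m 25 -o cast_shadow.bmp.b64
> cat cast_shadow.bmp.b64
<image width="64" height="64" href="data:image/bmp;base64,Qk0+AgAAAAAAAD4AAAAoAAAAQAAAAEAAAAABAAEAAAAAAAACAAATCwAAEwsAAAIAAAAAAAAA////AAAAAAB/////8AwA9n///9/wHAD+///gD/wYAAD///gP/gAAAP///eP8AAAA///++BwAAAB///94AA4AAH///5AAPAAAP///wAY4AAC////gB3AAAN///+AHIAAAj///4AcAAGEH//+AAAAAfwf//AAAAAD/g//4AAAAA/////gAAAAP////+AAAAH/////4AAAA//////gAAAf/////8AAB///G///wAAH//4D//+AAAf//gD//4AAB//8AH//AAAHI/gCf34AAA8D8BsD/AAAHwPgH+HgAAA+A8AP8AAAAH4HwAP4AAAAfAfAA/gAAAA4D8AD/AAAADAfgAH8AAAAAD8AAfwAAAAAfwAB8AAAAAB+BwHgDAAAADwHA+AeAAAAAAIAwA4AQAAAAAAAAAH8AAAAAAAAAf8AAAAAAAAD/8AAAAAAAAP/wAA4AAAAAf7AADgAAAAgcWMAAAAAAHBgM8AAAAAA8AA54AAAIADwAB3wAAAgAPAACPgAAGAB8AAAeAAAAAHgAABwAAAAA+AAAfAAAAAH/gAD8AAAAAf8AAPgAAAABngAg+AAAAAMeACDwAAAAA/wAAOAAAAAH8AAA4AAAAA/4AADgAAAAf//GAOAAAAD///+AYAAGAP/B/8BAAAAA/4B/wAAAAAAAAB+QAAAAAAAAABgAAAAAAAAAAAAAAA=="/>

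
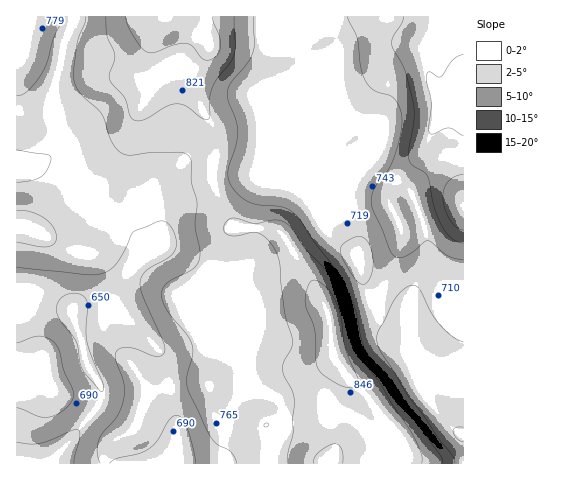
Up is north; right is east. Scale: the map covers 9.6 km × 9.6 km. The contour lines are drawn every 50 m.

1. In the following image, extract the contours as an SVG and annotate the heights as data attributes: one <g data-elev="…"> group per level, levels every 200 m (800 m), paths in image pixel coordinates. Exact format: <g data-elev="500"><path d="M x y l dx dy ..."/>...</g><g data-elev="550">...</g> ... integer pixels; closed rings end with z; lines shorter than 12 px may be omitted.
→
<g data-elev="800"><path d="M422 463l-1-9-9-21-18-26-15-25-21-29-5-12-8-36-8-18-9-14-23-24-13-20-7-7-11-2-19 4-18-6-6 0-4 3-3 4 0 5 2 4 8 2 19-4 7 2 12 11 7 17 6 50 8 29-2 7-7 13-2 7 2 7 8 15 2 10-1 19 0 14-5 19-1 11"/><path d="M264 426l3 0 2-2-4-1z"/><path d="M106 17l1 18 8 20-1 7-5 12 1 6 15 18 6 19 7 4 9-3 20-12 9-2 11 2 16 13 4 1 2-2 0-19 3-11 5-10 14-16 3-8 1-8-1-29"/><path d="M403 17l-1 5-9 14-1 7 1 6 12 22 9 34 0 15-5 30 0 9 3 6 12 7 4 4 7 33 9 21 9 9 10 4"/></g>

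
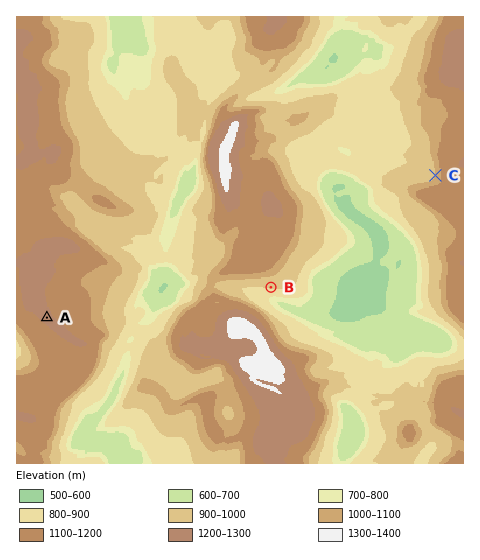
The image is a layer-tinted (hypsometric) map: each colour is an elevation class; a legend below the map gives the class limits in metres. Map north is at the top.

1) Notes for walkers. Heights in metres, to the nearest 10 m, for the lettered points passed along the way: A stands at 1240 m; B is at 940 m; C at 1020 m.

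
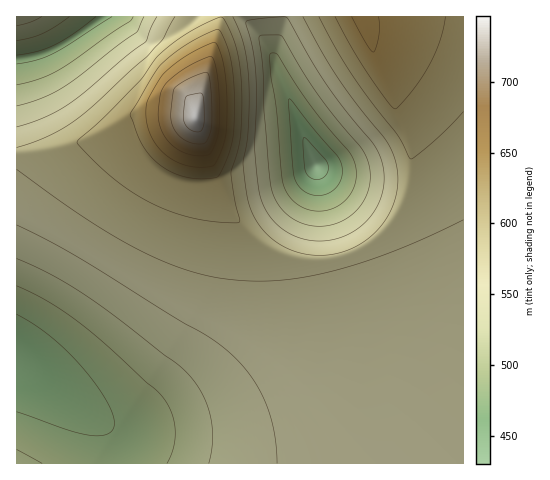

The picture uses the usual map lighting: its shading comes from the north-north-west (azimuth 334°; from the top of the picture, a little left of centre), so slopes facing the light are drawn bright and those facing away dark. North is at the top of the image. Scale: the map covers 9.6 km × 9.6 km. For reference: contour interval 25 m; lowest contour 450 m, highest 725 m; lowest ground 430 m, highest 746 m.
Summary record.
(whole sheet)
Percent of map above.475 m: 95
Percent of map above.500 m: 85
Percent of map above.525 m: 76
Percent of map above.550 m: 64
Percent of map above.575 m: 32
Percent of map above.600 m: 17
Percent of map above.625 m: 9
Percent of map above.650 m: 4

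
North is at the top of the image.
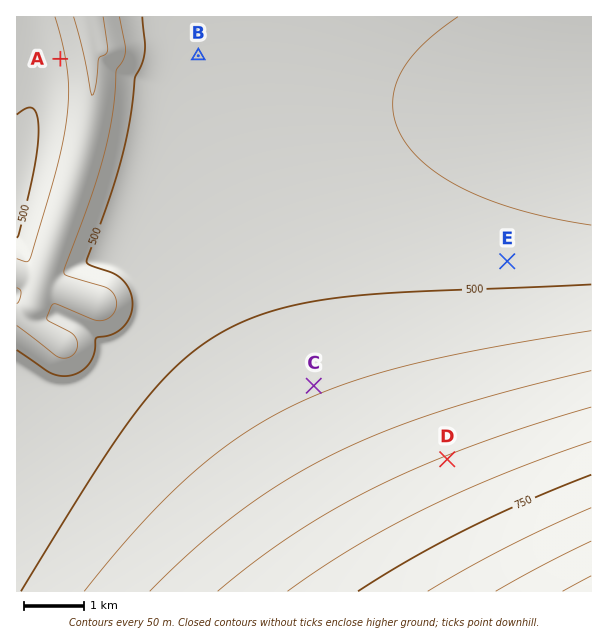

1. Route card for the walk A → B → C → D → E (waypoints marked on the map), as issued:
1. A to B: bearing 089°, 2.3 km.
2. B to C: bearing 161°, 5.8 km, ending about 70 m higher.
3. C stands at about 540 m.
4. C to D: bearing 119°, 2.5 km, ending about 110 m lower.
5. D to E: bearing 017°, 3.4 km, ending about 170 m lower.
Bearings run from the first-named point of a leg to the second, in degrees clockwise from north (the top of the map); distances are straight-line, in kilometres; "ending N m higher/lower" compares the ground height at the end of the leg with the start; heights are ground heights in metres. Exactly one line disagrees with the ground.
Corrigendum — Line 4: it should read "ending about 110 m higher".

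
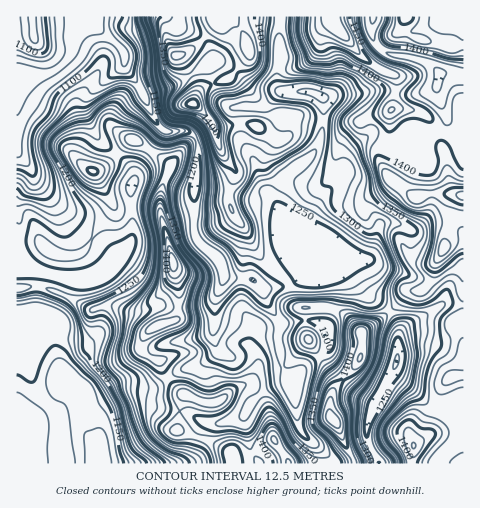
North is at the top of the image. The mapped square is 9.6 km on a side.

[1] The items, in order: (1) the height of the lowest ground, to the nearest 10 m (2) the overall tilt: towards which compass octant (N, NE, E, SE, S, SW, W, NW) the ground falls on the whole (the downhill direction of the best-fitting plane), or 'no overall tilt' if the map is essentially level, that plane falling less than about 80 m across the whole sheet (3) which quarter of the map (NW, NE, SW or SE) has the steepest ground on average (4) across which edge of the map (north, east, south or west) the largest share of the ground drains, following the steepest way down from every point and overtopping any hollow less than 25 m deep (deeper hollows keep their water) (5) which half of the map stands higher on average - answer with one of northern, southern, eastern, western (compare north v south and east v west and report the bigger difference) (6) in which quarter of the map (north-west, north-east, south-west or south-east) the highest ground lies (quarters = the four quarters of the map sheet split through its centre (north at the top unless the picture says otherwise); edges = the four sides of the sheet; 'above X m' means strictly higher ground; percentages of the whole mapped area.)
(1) The lowest point is down at roughly 1050 m.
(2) Overall the map slopes down towards the west.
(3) The steepest ground, on average, is in the north-west quarter.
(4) Most of the ground drains across the northern edge.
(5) On average the eastern half of the map is the higher ground.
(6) Look to the north-east quarter for the highest ground.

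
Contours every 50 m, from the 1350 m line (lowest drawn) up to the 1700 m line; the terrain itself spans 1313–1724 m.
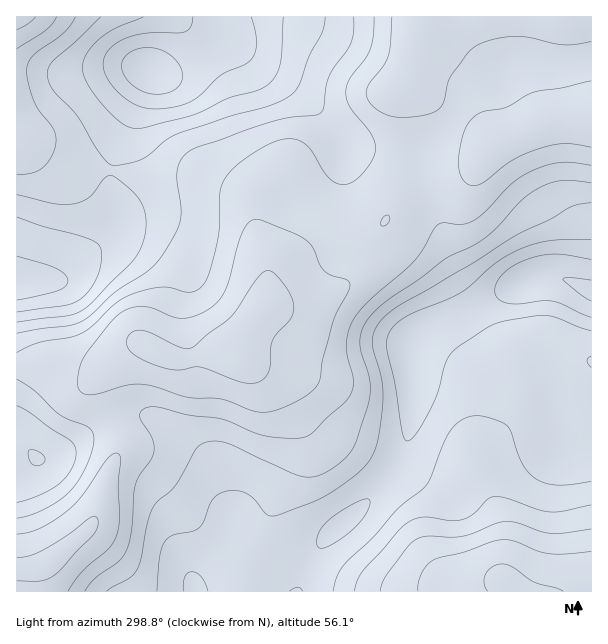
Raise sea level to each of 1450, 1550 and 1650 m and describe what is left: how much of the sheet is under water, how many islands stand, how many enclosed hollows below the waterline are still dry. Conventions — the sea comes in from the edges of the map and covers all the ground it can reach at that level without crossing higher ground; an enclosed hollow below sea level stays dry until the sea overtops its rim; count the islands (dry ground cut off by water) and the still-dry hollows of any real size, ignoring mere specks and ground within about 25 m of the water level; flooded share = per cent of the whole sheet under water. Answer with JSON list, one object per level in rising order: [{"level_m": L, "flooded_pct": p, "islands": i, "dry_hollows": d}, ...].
[{"level_m": 1450, "flooded_pct": 12, "islands": 0, "dry_hollows": 0}, {"level_m": 1550, "flooded_pct": 47, "islands": 0, "dry_hollows": 0}, {"level_m": 1650, "flooded_pct": 81, "islands": 1, "dry_hollows": 0}]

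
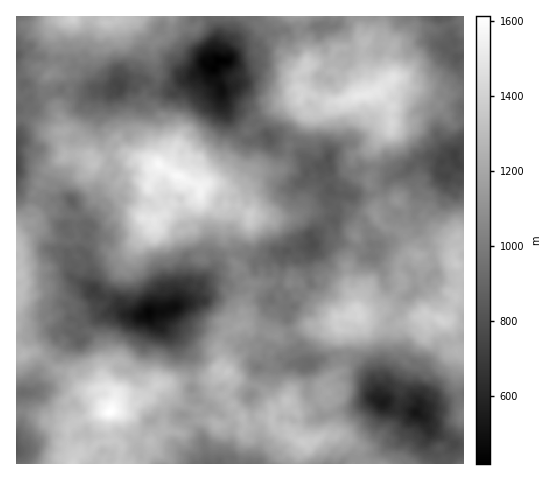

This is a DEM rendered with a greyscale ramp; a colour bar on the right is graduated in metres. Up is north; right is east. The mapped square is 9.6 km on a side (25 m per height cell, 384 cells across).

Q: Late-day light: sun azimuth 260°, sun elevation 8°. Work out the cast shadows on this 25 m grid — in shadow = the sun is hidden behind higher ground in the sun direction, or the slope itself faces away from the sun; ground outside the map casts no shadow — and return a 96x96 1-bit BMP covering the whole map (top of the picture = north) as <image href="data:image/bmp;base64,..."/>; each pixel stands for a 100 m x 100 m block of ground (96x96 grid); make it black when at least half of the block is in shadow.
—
<image width="96" height="96" href="data:image/bmp;base64,Qk2+BAAAAAAAAD4AAAAoAAAAYAAAAGAAAAABAAEAAAAAAIAEAAATCwAAEwsAAAIAAAAAAAAA////AAAAAAAAD5N+f4AAA2Qb/+AAA+H//+AAAeQ///wAA+Hz//gAAfk///8AA2Hz//gAAf+///8AAwH3//AQAv////8AGAP3/8A4AH////4AHAe2H4BwDz////4AAg34/4QAH5////wAAAH+/hxhv/////wAAAH//Bhx//////wAAAf//BBxx/////wAAAf//gDxj/////wAAAf//8HxH/////gAAAf//+P4P/////gAAAf///f4P/////GAAAf///v4H////+GAAAf///v+H4///+EAAA///4H/H6///8AAAA///4P//w///4BwBB///4f//wf//gA4AB///4f//4P/8AA4gA///4///8H/6AA9wCH//4///+H/iAA//DP//w///+CAAAA//wP//w///wAIAAD//4///g///gAMAEB//+///g/4cAAMAOF//////gA4cAAeAEP//////AA44AAfAEP/////+AA+4AQfgMf/////+AB/4AAfwA//////+AB/8AA/4B///////AB/8AA/8P///////gB/+AB/+Pd//////gB/+AB//cF//////wA/4AB//wF//////gA/wAAf/wF//////gAfggAP3gE//////AANlwEv3AF///5//AA/nwGP3YB///j/+AA+ngHvnYB///gf8AB+3gH/OMD///Af8AD/3gH8MAF///A/8GH//gD+AIN///AfuMH//wD+AYN//+AeeAAf/4D8A4P///ACeAAf/4A4AwD///AD+4Yf/4A4AAD///gD/8Yf/4B4AAH///AB/+Af/8B4DAH//+AB//Qf//BwBAH//+AD//A///ghiAHv/8AD/+A///wDzANH/4AA/sA///8H7IAP/gAA+OAf//+HzDAf/AAAMP7f///HHnwD/AABMP/////iP/8D+AABIP/////wP/8AYAAGAP/////yP/8AAAAHAP/////PP/8CAAADAH////+P+f8AAEAAD//////P+f8AAGAAP//////n/f8AAHgA///////3//8AAHwB///////z//8AAHgD///////D//8AAPgB//////+H//8AEPgAP/////+DX/8AGOGAH/////+CH/8AEOOAH/////8Af/8AG+OGH/////gAf/8AH+EGD///+AAAf/+AH/AeD///8AAAf/8AP/g+H///wAAAf/8AP/x4n//+AAAA//8Af/5x///4AAAAf/8Af/9j///wAABAf/8Af/+D///ABwAAf/8Af/8P//+ABgAD//+Az//P//+AA/gD///Az//L//+AB/gD///AR/8D//+AB/gAf/8AB/8B//8AB/gAf/8B//8D//4AA+AAf/8A/38D//8AAfwAf/8AeD8D//8AAf4Yf/8AEB4D//+AA/8M//8AAAgD//8AA/8M//8AAAjD//8AA/8cf/8AAAHz//8AAeEcf/8AAAD4//8AAcAef/8AAAD8P/8AAcAP//8AAAD/f/8AB+Av//8ABgC///4AB+A///8ABwA///4AA+A5//8AD8N///gAA+AB//8="/>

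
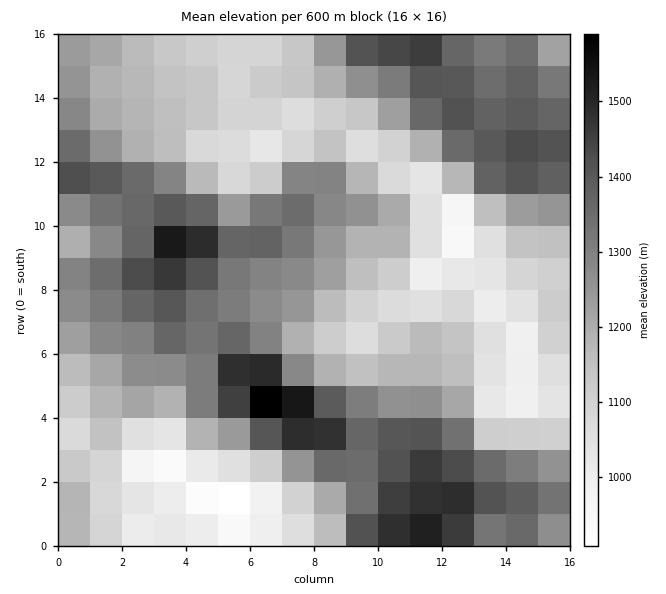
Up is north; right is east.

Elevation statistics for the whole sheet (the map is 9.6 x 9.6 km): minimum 880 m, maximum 1620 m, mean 1230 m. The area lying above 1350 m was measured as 23.2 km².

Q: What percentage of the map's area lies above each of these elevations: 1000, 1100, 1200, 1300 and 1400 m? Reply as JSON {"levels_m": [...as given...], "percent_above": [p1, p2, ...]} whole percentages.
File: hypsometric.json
{"levels_m": [1000, 1100, 1200, 1300, 1400], "percent_above": [94, 76, 53, 35, 15]}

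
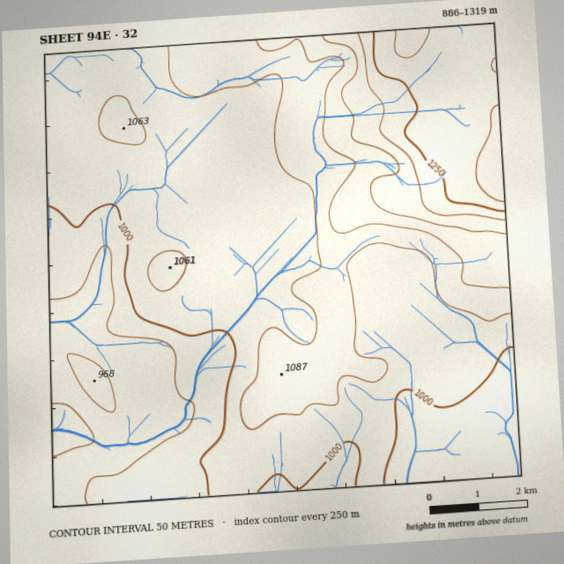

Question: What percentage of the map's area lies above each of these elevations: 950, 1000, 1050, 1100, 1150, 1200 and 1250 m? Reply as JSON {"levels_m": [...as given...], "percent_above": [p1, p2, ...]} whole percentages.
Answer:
{"levels_m": [950, 1000, 1050, 1100, 1150, 1200, 1250], "percent_above": [91, 76, 34, 19, 13, 10, 8]}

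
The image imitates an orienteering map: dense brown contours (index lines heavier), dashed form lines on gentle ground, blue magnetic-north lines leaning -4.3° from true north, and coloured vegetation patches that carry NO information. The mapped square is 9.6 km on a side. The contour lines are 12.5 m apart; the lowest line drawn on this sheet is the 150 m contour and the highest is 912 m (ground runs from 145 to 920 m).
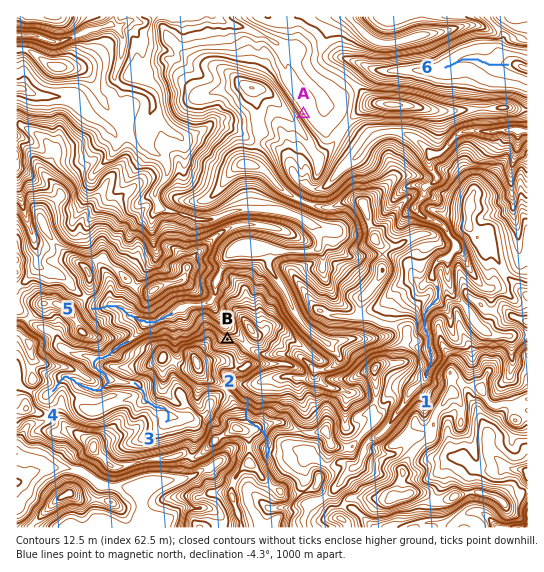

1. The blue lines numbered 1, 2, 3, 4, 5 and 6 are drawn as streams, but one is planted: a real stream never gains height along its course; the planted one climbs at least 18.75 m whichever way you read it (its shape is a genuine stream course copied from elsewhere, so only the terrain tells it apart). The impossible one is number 2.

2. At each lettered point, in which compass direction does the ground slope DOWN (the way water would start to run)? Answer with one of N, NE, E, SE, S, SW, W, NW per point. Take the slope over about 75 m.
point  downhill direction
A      NE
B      N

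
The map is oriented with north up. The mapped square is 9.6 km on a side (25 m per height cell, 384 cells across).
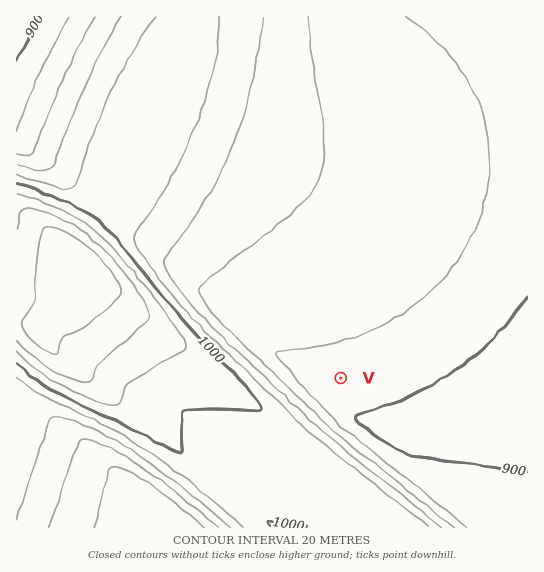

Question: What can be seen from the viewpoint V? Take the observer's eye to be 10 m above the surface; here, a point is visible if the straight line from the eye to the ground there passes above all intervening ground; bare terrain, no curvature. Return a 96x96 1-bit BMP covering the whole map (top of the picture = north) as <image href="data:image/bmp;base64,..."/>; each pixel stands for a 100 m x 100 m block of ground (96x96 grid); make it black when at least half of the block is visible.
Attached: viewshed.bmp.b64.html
<image width="96" height="96" href="data:image/bmp;base64,Qk2+BAAAAAAAAD4AAAAoAAAAYAAAAGAAAAABAAEAAAAAAIAEAAATCwAAEwsAAAIAAAAAAAAA////AAAAAAAAAAAAAAAAAAA///8AAAAAAAAAAAB///8AAAAAAAAAAAH///8AAAAAAAAAAAP///8AAAAAAAAAAAf///8AAAAAAAAAAA////8AAAAAAAAAAD////8AAAAAAAAAAH////8AAAAAAAAAAP////8AAAAAAAAAAf////8AAAAAAAAAA/////8AAAAAAAAAD/////8AAAAAAAAAH/////8AAAAAAAAAP/////8AAAAAAAAAf/////8AAAAAAAAB//////8AAAAAAAAD//////8AAAAAAAAH//////8AAAAAAAAP//////8AAAAAAAAf//////8AAAAAAAA///////8AAAAAAAB///////8AAAAAAAH///////8AAAAAAAP///////8AAAAAAAf///////8AAAAAAA////////8AAAAAAB////////8AAAAAAH////////8AAAAAAP////////8AAAAAAf////////8AAAAAA/////////8AAAAAD////////n8AAAAAH////////h8AAAAAP////////gcAAAAA/////////gMAAAAB/////////AAAAAAH/////////AAAAAAP/////////AAAAAA/////////+AAAAAB/////////+AAAAAD/////////8AAAAAP/////////8AAAAAf/////////4AAAAA//////////wAAAAB//////////gAAAAD//////////AAAAAH/////////+AAAAAP/////////8AAAAAP/////////4AAAAAf/////////gAAAAAf////////+AAAAAA/////////wAAAAAA////////wAAAAAAA//////+AAAAAAAAA//////4AAAAAAAAA//////wAAAAAAAAAP/////wAAAAAAAAAB/////gAAAAAAAAAB/////gAAAAAAAAAA/////AAAAAAAAAAA/////AAAAAAAAAAAf////AAAAAAAAAAAf////AAAAAAAAAAAP///+AAAAAAAAAAAP///+AAAAAAAAAAAH///+AAAAAAAAAAAH///+AAAAAAAAAAAD///+AAAAAAAAAAAD///8AAAAAAAAAAAB///8AAAAAAAAAAAB///8AAAAAAAAAAAA///8AAAAAAAAAAAA///8AAAAAAAAAAAAf//8AAAAAAAAAAAAf//8AAAAAAAAAAAAP//8AAAAAAAAAAAAP//8AAAAAAAAAAAAH//4AAAAAAAAAAAAH//4AAAAAAAAAAAAD//4AAAAAAAAAAAAD//4AAAAAAAAAAAAB//4AAAAAAAAAAAAB//4AAAAAAAAAAAAA//4AAAAAAAAAAAAAf/4AAAAAAAAAAAAAf/4AAAAAAAAAAAAAP/4AAAAAAAAAAAAAP/4AAAAAAAAAAAAAH/4AAAAAAAAAAAAAD/4AAAAAAAAAAAAAD/wAAAAAAAAAAAAAB/wAAAAAAAAAAAAAB/wAAAAAAAAAAAAAA/wAAAAAAAAAAAAAAfwAAAAAAAAAAAAAAfwAAAAAAAA="/>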